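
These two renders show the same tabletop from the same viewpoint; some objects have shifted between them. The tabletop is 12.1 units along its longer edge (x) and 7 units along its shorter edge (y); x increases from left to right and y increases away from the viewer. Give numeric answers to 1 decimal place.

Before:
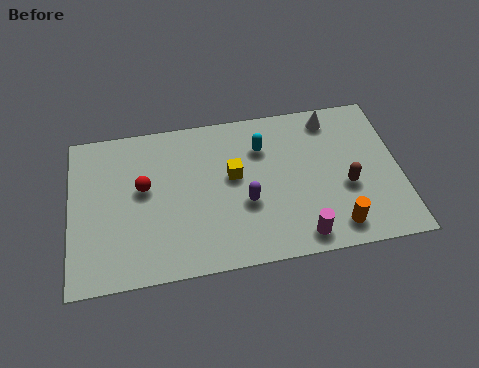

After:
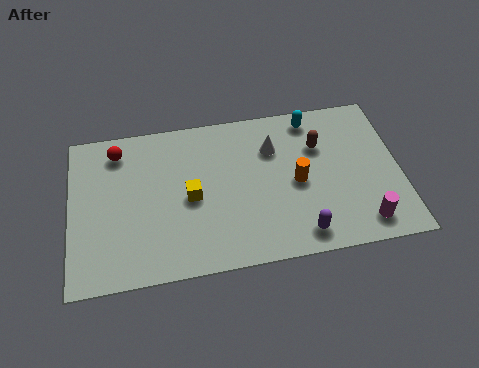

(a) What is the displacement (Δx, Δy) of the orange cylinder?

(-1.3, 2.2)

From the two frames, the orange cylinder sits at roughly (9.6, 1.1) before and (8.3, 3.3) after.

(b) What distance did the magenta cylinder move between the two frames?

2.3

The magenta cylinder was near (8.3, 0.9) before and (10.6, 1.1) after, so it travelled √(2.3² + 0.2²) ≈ 2.3 units.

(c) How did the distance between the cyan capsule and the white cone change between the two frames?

-0.9

The distance was about 2.8 in the first image and 1.9 in the second, so they moved 0.9 units closer together.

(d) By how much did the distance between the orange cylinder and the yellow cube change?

-0.7

Before: roughly 4.6 units apart; after: 3.9. That's 0.7 units closer together.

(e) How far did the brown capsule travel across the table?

2.2

The brown capsule moved from about (10.1, 2.8) to (9.2, 4.8), a distance of √(0.9² + 2.0²) ≈ 2.2.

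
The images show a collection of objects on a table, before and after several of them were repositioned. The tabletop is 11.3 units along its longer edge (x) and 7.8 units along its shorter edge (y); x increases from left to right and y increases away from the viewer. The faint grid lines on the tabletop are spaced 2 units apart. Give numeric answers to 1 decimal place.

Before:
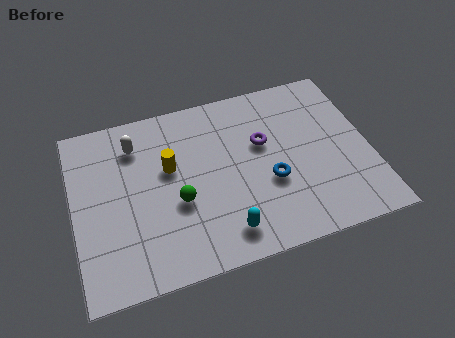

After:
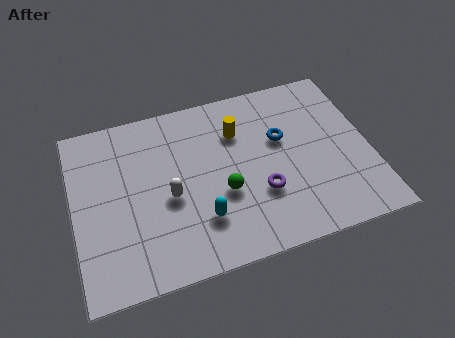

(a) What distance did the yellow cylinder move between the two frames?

2.8

The yellow cylinder moved from about (3.7, 4.7) to (6.4, 5.6), a distance of √(2.7² + 0.9²) ≈ 2.8.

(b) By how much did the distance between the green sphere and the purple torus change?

-2.3

The distance was about 3.8 in the first image and 1.5 in the second, so they moved 2.3 units closer together.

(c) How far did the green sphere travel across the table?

1.7

The green sphere was near (3.9, 3.1) before and (5.6, 3.0) after, so it travelled √(1.7² + 0.1²) ≈ 1.7 units.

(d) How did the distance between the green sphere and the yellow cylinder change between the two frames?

+1.1

Before: roughly 1.6 units apart; after: 2.7. That's 1.1 units further apart.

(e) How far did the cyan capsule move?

1.1

The cyan capsule was near (5.5, 1.3) before and (4.7, 2.1) after, so it travelled √(0.8² + 0.8²) ≈ 1.1 units.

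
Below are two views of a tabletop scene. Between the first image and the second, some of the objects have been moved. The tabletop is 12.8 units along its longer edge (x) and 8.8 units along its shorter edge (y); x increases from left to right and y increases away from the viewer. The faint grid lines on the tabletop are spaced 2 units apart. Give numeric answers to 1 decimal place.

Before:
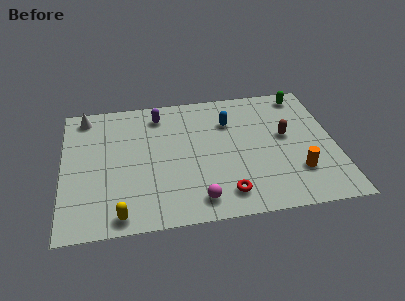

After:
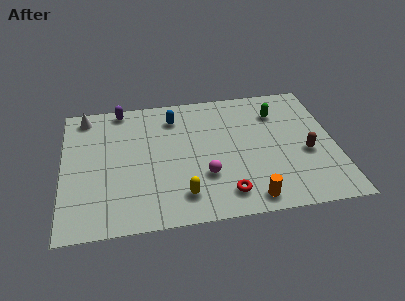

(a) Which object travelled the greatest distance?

the yellow capsule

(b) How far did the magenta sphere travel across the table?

1.6

The magenta sphere was near (6.2, 1.3) before and (6.6, 2.8) after, so it travelled √(0.4² + 1.5²) ≈ 1.6 units.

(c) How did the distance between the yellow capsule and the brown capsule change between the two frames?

-2.7

The distance was about 8.9 in the first image and 6.2 in the second, so they moved 2.7 units closer together.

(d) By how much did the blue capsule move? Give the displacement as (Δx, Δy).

(-2.6, 0.7)

The blue capsule started near (7.9, 6.3) and ended near (5.3, 7.0).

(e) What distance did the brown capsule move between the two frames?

1.6

The brown capsule was near (10.5, 4.9) before and (11.4, 3.6) after, so it travelled √(0.9² + 1.3²) ≈ 1.6 units.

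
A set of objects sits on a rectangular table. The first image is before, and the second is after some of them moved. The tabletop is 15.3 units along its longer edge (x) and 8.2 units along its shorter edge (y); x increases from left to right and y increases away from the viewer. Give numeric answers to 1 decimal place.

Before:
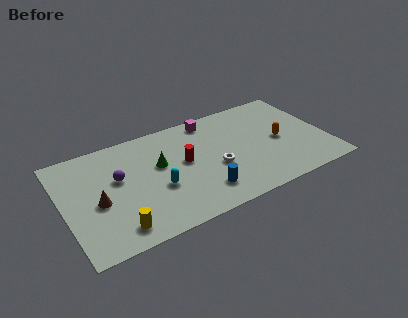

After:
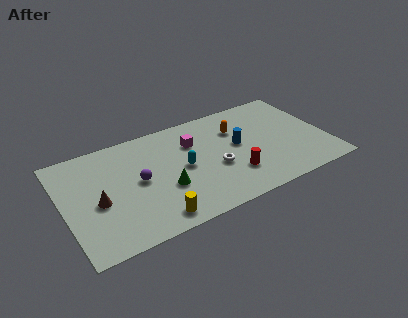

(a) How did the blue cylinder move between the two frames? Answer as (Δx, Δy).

(2.5, 2.7)

The blue cylinder was at about (7.7, 1.8) and moved to about (10.2, 4.5).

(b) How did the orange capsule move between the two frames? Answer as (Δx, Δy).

(-2.3, 1.9)

The orange capsule was at about (12.6, 3.9) and moved to about (10.3, 5.8).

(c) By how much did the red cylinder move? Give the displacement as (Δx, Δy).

(2.6, -2.2)

The red cylinder started near (7.0, 4.5) and ended near (9.6, 2.3).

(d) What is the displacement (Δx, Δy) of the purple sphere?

(1.1, -0.7)

The purple sphere started near (3.2, 4.9) and ended near (4.3, 4.2).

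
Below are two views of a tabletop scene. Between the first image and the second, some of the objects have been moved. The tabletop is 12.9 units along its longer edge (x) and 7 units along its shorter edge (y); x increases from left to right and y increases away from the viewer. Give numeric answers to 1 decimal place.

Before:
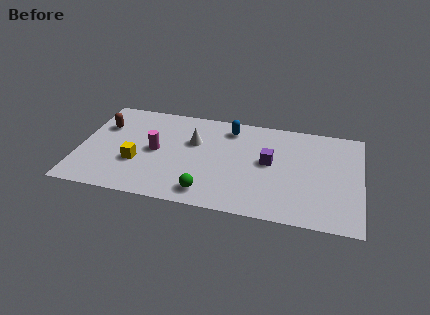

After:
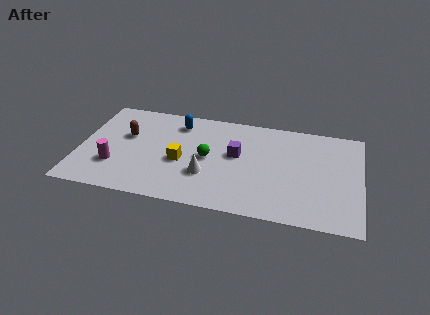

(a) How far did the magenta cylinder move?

2.3

The magenta cylinder moved from about (3.5, 3.5) to (1.7, 2.1), a distance of √(1.8² + 1.4²) ≈ 2.3.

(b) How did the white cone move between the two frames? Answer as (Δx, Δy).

(0.7, -2.2)

The white cone was at about (5.2, 4.5) and moved to about (5.9, 2.3).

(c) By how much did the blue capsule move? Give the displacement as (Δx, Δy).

(-2.4, -0.1)

The blue capsule started near (6.8, 5.8) and ended near (4.4, 5.7).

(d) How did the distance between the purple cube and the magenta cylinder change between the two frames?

+0.6

The distance was about 5.2 in the first image and 5.8 in the second, so they moved 0.6 units further apart.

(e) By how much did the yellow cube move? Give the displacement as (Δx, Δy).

(2.0, 0.5)

From the two frames, the yellow cube sits at roughly (2.7, 2.5) before and (4.7, 3.0) after.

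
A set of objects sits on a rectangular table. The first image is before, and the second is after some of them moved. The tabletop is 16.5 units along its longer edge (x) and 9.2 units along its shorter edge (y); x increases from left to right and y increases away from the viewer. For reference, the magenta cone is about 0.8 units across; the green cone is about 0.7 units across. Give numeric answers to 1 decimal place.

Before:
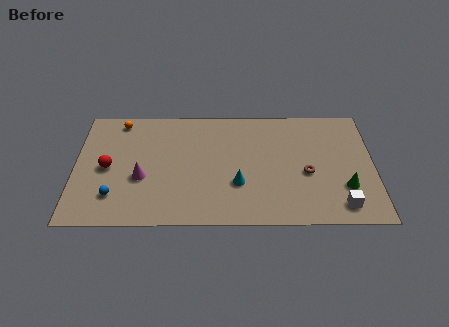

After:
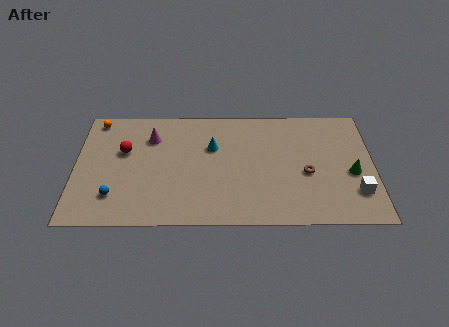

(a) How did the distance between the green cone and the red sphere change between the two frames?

-0.5

They were about 13.2 units apart before and 12.7 after — 0.5 units closer together.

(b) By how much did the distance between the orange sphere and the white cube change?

+1.6

The distance was about 13.9 in the first image and 15.5 in the second, so they moved 1.6 units further apart.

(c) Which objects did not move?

the blue sphere and the brown torus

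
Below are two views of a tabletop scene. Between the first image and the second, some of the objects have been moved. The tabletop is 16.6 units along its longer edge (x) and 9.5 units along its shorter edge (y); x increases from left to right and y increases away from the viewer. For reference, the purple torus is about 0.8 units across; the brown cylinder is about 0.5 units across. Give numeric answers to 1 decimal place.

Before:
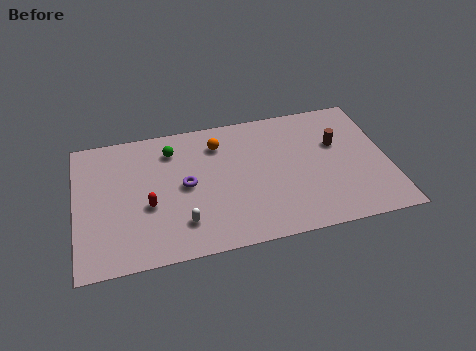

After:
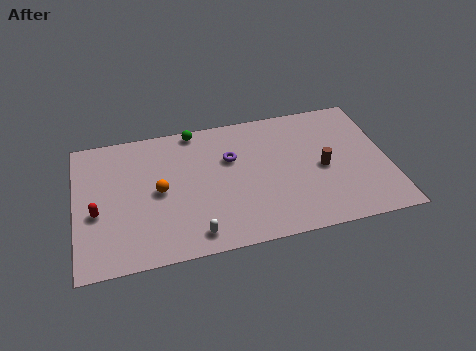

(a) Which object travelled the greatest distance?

the orange sphere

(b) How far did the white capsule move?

1.1

The white capsule was near (5.5, 2.2) before and (6.1, 1.3) after, so it travelled √(0.6² + 0.9²) ≈ 1.1 units.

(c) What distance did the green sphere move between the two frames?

1.8

The green sphere moved from about (5.2, 7.5) to (6.5, 8.7), a distance of √(1.3² + 1.2²) ≈ 1.8.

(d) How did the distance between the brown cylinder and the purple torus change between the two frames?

-3.2

The distance was about 8.3 in the first image and 5.1 in the second, so they moved 3.2 units closer together.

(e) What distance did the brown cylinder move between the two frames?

1.8

From (14.0, 6.0) to (13.1, 4.4), the brown cylinder covered √(0.9² + 1.6²) ≈ 1.8 units.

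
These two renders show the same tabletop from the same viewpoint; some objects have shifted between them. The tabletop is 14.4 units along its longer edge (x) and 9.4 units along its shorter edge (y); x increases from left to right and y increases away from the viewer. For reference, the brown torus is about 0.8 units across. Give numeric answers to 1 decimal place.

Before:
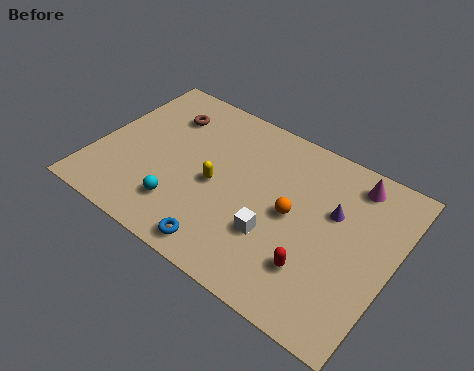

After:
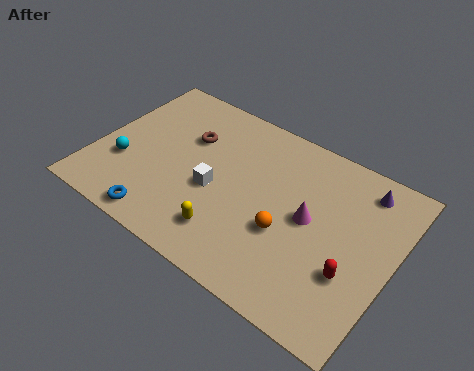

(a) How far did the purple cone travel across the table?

2.3

The purple cone moved from about (11.4, 5.9) to (12.5, 7.9), a distance of √(1.1² + 2.0²) ≈ 2.3.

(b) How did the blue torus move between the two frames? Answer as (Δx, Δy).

(-3.0, -0.1)

From the two frames, the blue torus sits at roughly (6.9, 1.1) before and (3.9, 1.0) after.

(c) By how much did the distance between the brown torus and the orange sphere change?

-1.2

The distance was about 7.2 in the first image and 6.0 in the second, so they moved 1.2 units closer together.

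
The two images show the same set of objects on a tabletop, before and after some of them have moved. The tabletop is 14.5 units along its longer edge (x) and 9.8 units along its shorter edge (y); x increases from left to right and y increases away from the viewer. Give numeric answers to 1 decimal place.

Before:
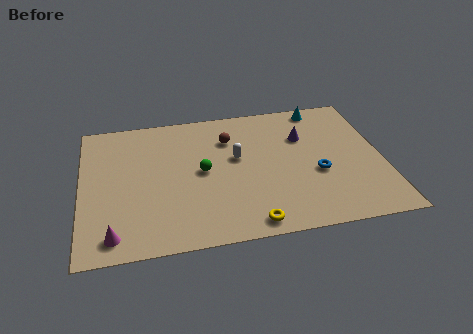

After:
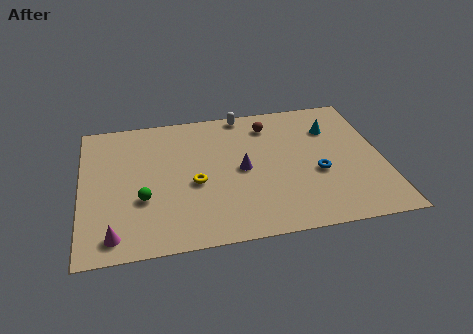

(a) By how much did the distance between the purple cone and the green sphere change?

-0.3

Before: roughly 5.3 units apart; after: 5.0. That's 0.3 units closer together.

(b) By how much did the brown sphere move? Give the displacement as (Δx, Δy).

(2.0, 0.7)

The brown sphere was at about (7.2, 7.2) and moved to about (9.2, 7.9).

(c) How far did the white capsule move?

3.3

The white capsule was near (7.5, 5.7) before and (8.0, 9.0) after, so it travelled √(0.5² + 3.3²) ≈ 3.3 units.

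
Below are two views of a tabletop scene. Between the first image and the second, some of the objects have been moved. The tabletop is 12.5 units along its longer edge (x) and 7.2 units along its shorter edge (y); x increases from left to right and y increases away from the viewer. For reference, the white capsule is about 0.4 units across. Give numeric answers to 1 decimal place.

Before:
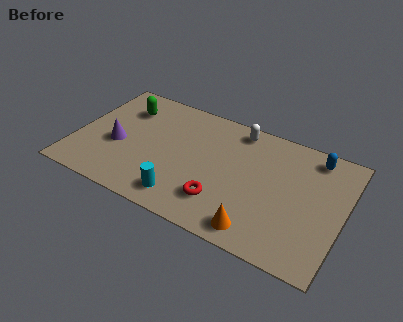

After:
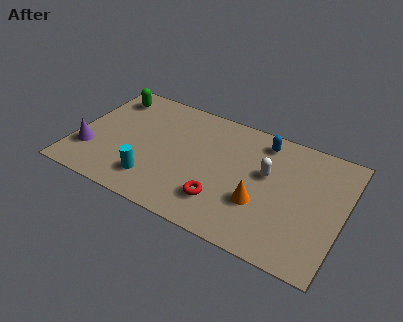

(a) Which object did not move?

the red torus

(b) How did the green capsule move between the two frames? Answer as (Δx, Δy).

(-0.8, 0.5)

From the two frames, the green capsule sits at roughly (2.0, 5.4) before and (1.2, 5.9) after.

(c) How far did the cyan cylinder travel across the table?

1.6

From (5.4, 1.2) to (3.9, 1.6), the cyan cylinder covered √(1.5² + 0.4²) ≈ 1.6 units.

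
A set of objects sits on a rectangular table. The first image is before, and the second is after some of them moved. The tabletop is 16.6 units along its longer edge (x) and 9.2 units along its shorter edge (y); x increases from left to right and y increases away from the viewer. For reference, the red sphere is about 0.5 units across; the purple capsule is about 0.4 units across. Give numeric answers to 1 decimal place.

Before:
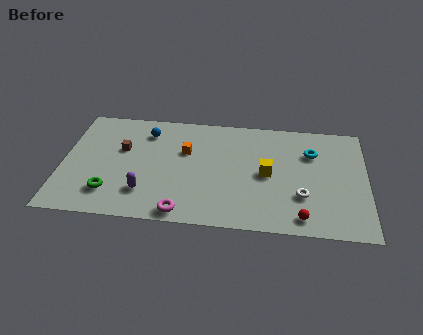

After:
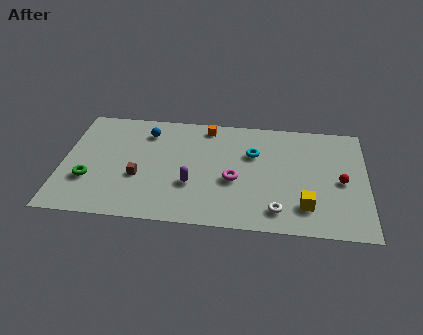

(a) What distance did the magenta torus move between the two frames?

4.0

From (6.7, 0.9) to (9.4, 3.8), the magenta torus covered √(2.7² + 2.9²) ≈ 4.0 units.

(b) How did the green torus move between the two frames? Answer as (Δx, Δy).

(-1.2, 0.9)

The green torus was at about (2.7, 2.1) and moved to about (1.5, 3.0).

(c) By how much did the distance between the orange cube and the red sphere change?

+0.4

The distance was about 7.9 in the first image and 8.3 in the second, so they moved 0.4 units further apart.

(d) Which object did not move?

the blue sphere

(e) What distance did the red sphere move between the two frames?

3.7

From (13.1, 1.2) to (15.2, 4.3), the red sphere covered √(2.1² + 3.1²) ≈ 3.7 units.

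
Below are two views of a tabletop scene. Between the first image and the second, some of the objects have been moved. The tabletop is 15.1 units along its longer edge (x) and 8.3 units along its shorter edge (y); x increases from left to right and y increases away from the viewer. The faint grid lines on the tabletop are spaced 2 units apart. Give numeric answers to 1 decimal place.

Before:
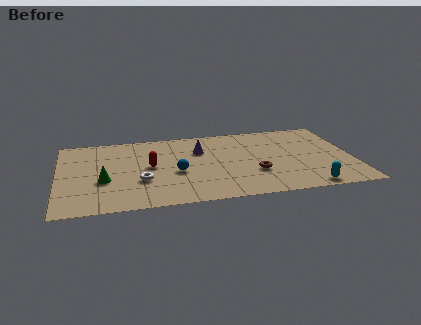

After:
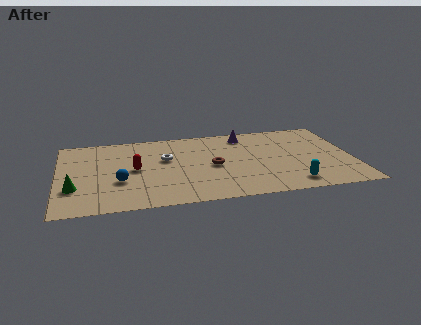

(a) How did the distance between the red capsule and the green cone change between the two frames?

+0.8

They were about 2.7 units apart before and 3.5 after — 0.8 units further apart.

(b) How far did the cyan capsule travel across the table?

0.9

From (12.6, 0.8) to (11.8, 1.3), the cyan capsule covered √(0.8² + 0.5²) ≈ 0.9 units.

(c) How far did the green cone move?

1.6

From (2.3, 3.2) to (0.8, 2.6), the green cone covered √(1.5² + 0.6²) ≈ 1.6 units.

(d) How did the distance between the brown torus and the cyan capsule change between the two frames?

+1.4

The distance was about 3.3 in the first image and 4.7 in the second, so they moved 1.4 units further apart.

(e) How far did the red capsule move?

0.8

From (4.7, 4.4) to (3.9, 4.2), the red capsule covered √(0.8² + 0.2²) ≈ 0.8 units.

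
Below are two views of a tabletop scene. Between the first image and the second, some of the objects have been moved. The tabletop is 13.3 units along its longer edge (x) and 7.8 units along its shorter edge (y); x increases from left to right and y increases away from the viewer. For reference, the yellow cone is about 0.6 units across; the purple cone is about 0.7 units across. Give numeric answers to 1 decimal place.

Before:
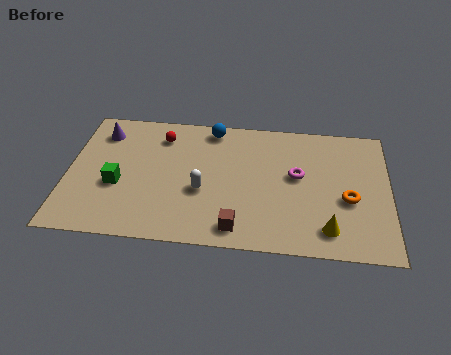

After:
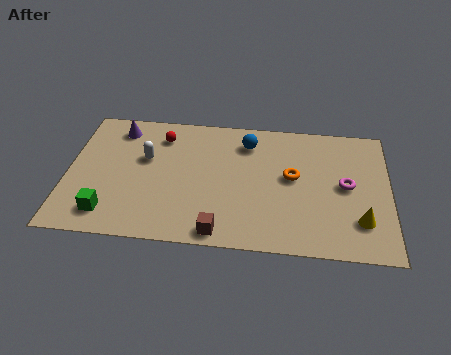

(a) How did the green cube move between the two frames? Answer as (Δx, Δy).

(-0.3, -1.7)

The green cube started near (2.1, 3.1) and ended near (1.8, 1.4).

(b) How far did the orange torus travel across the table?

2.5

The orange torus was near (11.6, 3.2) before and (9.3, 4.3) after, so it travelled √(2.3² + 1.1²) ≈ 2.5 units.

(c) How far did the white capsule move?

2.9

From (5.6, 3.1) to (3.2, 4.8), the white capsule covered √(2.4² + 1.7²) ≈ 2.9 units.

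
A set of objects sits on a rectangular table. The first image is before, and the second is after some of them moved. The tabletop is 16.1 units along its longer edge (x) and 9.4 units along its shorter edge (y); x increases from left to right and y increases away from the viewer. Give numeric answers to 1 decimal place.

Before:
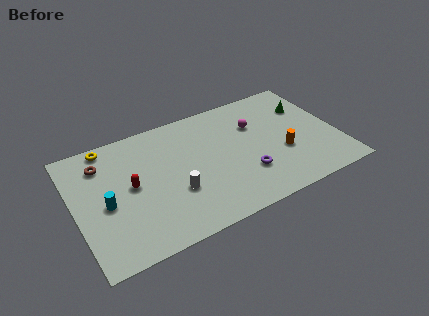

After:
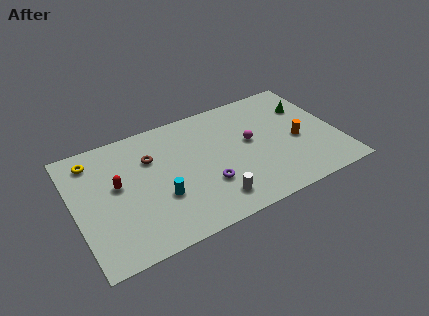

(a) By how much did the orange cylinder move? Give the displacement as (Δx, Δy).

(1.0, 0.6)

The orange cylinder was at about (12.6, 3.5) and moved to about (13.6, 4.1).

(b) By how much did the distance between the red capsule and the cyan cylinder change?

+1.4

They were about 1.7 units apart before and 3.1 after — 1.4 units further apart.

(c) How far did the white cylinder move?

2.6

The white cylinder was near (5.9, 3.3) before and (8.0, 1.7) after, so it travelled √(2.1² + 1.6²) ≈ 2.6 units.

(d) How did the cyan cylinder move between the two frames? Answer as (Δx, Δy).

(3.2, -0.9)

The cyan cylinder was at about (1.8, 4.2) and moved to about (5.0, 3.3).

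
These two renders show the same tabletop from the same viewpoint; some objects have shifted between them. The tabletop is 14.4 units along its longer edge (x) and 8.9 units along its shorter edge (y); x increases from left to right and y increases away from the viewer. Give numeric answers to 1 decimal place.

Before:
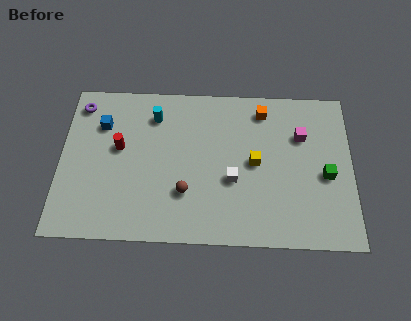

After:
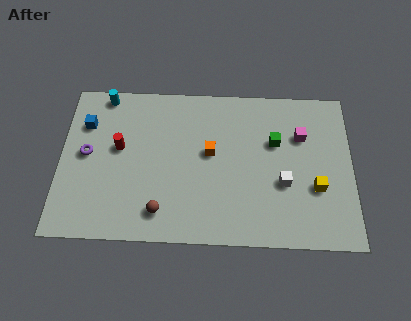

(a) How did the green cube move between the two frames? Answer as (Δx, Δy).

(-2.5, 1.8)

From the two frames, the green cube sits at roughly (13.1, 3.9) before and (10.6, 5.7) after.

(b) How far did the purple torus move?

2.8

The purple torus moved from about (0.9, 7.5) to (1.3, 4.7), a distance of √(0.4² + 2.8²) ≈ 2.8.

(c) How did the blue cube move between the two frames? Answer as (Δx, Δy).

(-0.8, 0.0)

The blue cube was at about (2.0, 6.4) and moved to about (1.2, 6.4).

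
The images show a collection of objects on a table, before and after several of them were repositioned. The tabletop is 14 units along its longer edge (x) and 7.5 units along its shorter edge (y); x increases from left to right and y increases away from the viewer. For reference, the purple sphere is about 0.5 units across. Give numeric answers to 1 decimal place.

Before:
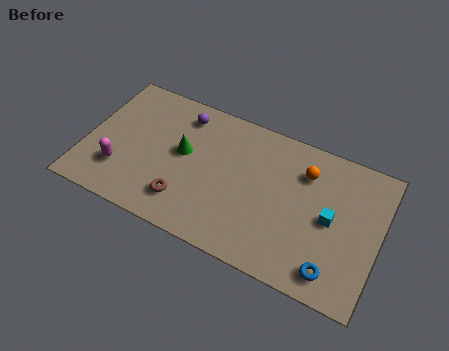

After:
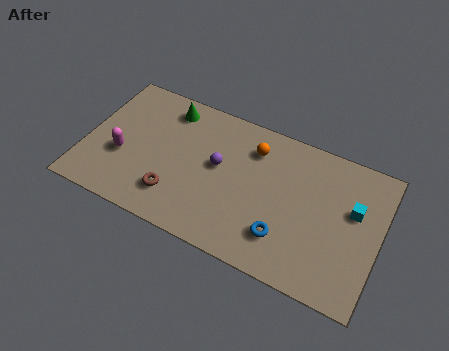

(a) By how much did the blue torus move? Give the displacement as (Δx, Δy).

(-2.4, 0.7)

The blue torus was at about (12.1, 1.2) and moved to about (9.7, 1.9).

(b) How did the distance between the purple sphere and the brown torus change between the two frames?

-1.6

They were about 4.6 units apart before and 3.0 after — 1.6 units closer together.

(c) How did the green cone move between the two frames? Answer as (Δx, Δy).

(-1.0, 2.1)

The green cone was at about (4.6, 4.2) and moved to about (3.6, 6.3).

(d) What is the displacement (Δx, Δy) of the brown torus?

(-0.5, 0.1)

The brown torus started near (5.0, 1.7) and ended near (4.5, 1.8).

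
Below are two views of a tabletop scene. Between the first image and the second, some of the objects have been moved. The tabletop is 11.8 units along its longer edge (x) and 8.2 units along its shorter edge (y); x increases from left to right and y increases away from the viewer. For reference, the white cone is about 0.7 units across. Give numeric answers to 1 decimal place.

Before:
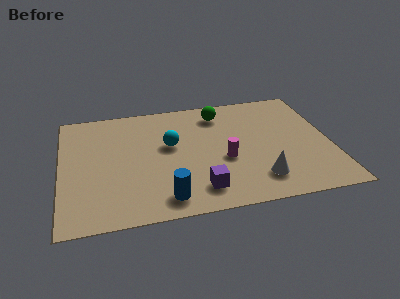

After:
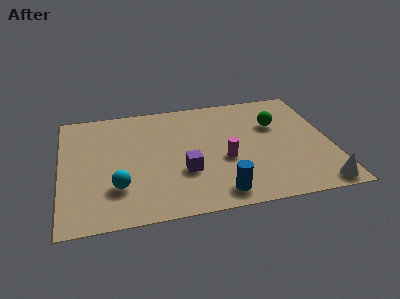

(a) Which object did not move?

the magenta cylinder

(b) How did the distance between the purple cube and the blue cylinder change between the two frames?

+0.7

They were about 1.5 units apart before and 2.2 after — 0.7 units further apart.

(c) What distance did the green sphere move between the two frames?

2.7

The green sphere was near (7.1, 6.7) before and (9.5, 5.4) after, so it travelled √(2.4² + 1.3²) ≈ 2.7 units.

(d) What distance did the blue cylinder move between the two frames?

2.3

The blue cylinder was near (4.4, 1.2) before and (6.7, 1.1) after, so it travelled √(2.3² + 0.1²) ≈ 2.3 units.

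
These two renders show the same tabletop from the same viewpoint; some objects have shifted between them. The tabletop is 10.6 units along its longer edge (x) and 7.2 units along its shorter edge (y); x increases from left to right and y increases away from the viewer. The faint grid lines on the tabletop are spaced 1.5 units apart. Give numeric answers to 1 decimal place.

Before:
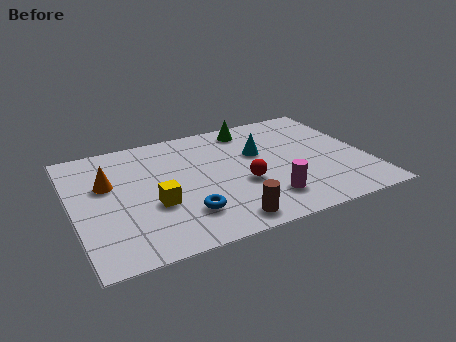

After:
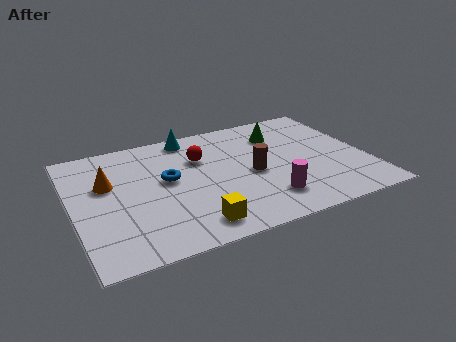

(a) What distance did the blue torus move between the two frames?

2.2

The blue torus was near (3.8, 1.8) before and (3.4, 4.0) after, so it travelled √(0.4² + 2.2²) ≈ 2.2 units.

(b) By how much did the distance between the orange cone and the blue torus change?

-1.5

The distance was about 3.7 in the first image and 2.2 in the second, so they moved 1.5 units closer together.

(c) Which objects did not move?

the orange cone and the magenta cylinder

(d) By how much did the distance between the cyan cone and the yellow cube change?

+0.9

Before: roughly 4.4 units apart; after: 5.3. That's 0.9 units further apart.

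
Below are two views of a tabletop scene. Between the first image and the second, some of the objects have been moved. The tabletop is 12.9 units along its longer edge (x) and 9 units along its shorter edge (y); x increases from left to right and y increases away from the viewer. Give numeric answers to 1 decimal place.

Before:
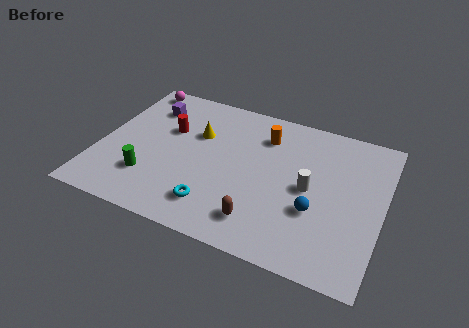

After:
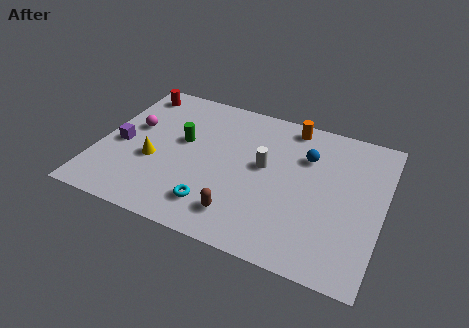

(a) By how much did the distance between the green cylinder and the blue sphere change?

-1.8

Before: roughly 7.5 units apart; after: 5.7. That's 1.8 units closer together.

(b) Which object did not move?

the cyan torus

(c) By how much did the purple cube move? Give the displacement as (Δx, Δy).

(-0.9, -2.9)

The purple cube started near (1.9, 6.9) and ended near (1.0, 4.0).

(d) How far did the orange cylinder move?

1.6

The orange cylinder moved from about (7.3, 6.9) to (8.4, 8.0), a distance of √(1.1² + 1.1²) ≈ 1.6.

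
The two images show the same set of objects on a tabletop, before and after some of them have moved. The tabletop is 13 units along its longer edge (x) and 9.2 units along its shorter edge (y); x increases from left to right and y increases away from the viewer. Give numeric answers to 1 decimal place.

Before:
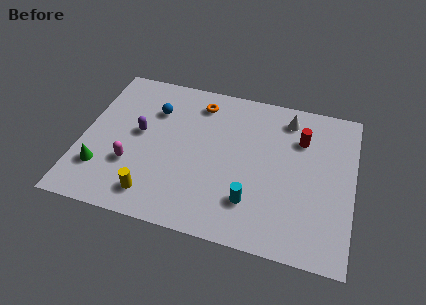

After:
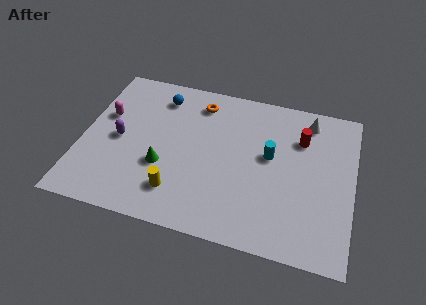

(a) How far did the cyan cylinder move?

3.0

The cyan cylinder was near (8.3, 2.3) before and (9.0, 5.2) after, so it travelled √(0.7² + 2.9²) ≈ 3.0 units.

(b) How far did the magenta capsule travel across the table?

3.1

From (2.5, 3.0) to (1.0, 5.7), the magenta capsule covered √(1.5² + 2.7²) ≈ 3.1 units.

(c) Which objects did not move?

the orange torus and the red cylinder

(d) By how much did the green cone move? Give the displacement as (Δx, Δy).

(2.9, 0.9)

The green cone was at about (1.1, 2.4) and moved to about (4.0, 3.3).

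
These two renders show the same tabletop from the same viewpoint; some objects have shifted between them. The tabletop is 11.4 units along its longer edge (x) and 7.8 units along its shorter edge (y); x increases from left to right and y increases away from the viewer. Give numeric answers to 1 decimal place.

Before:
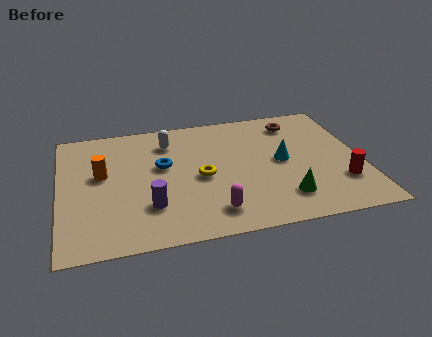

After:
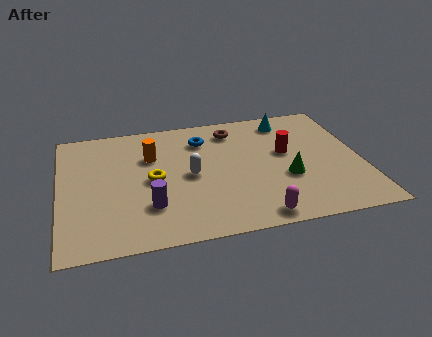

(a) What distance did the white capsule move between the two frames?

2.4

From (4.2, 6.1) to (4.9, 3.8), the white capsule covered √(0.7² + 2.3²) ≈ 2.4 units.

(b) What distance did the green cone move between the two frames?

1.2

From (8.3, 1.7) to (8.5, 2.9), the green cone covered √(0.2² + 1.2²) ≈ 1.2 units.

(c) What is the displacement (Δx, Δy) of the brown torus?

(-2.4, 0.0)

The brown torus started near (9.1, 6.4) and ended near (6.7, 6.4).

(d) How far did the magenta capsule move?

1.7

The magenta capsule moved from about (5.6, 1.4) to (7.2, 0.8), a distance of √(1.6² + 0.6²) ≈ 1.7.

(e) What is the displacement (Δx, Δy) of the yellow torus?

(-1.8, 0.2)

The yellow torus started near (5.3, 3.6) and ended near (3.5, 3.8).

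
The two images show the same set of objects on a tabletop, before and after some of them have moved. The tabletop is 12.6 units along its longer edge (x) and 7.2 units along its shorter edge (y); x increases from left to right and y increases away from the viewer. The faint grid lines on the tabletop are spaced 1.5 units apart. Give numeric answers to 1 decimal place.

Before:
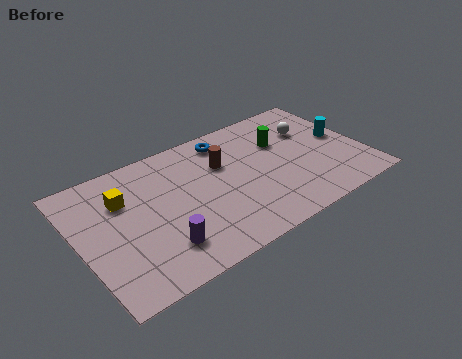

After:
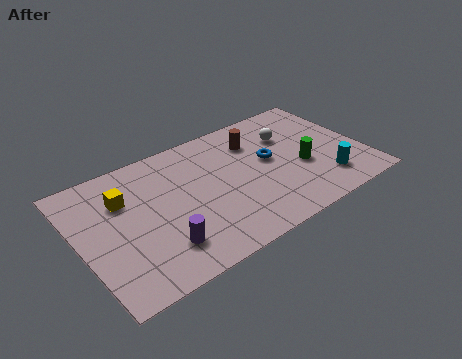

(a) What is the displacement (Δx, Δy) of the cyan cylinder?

(-1.2, -2.2)

From the two frames, the cyan cylinder sits at roughly (11.8, 3.8) before and (10.6, 1.6) after.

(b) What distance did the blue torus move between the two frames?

2.6

From (6.9, 6.1) to (8.5, 4.0), the blue torus covered √(1.6² + 2.1²) ≈ 2.6 units.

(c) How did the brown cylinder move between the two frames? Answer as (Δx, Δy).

(1.6, 0.6)

From the two frames, the brown cylinder sits at roughly (6.5, 4.8) before and (8.1, 5.4) after.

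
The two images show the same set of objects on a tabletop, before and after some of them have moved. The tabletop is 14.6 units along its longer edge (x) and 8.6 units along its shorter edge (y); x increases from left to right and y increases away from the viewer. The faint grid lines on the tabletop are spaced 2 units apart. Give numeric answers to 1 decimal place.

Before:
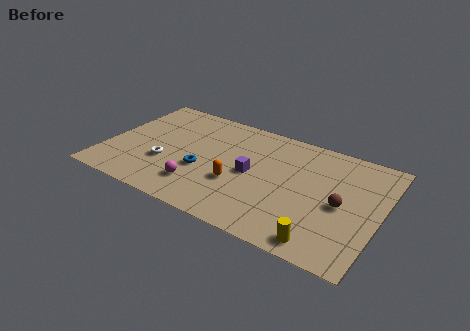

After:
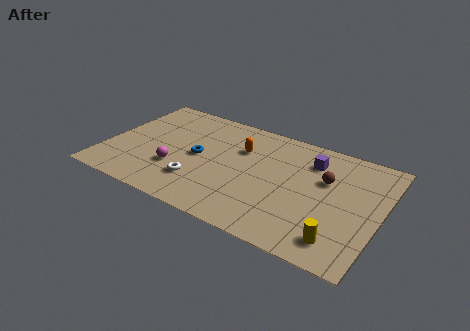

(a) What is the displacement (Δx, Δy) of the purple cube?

(2.9, 2.4)

From the two frames, the purple cube sits at roughly (7.8, 4.2) before and (10.7, 6.6) after.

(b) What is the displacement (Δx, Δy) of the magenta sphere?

(-1.4, 0.8)

The magenta sphere started near (5.3, 2.0) and ended near (3.9, 2.8).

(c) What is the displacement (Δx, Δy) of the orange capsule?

(-0.2, 2.8)

The orange capsule was at about (7.2, 3.1) and moved to about (7.0, 5.9).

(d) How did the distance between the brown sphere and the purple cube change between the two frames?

-3.4

Before: roughly 4.8 units apart; after: 1.4. That's 3.4 units closer together.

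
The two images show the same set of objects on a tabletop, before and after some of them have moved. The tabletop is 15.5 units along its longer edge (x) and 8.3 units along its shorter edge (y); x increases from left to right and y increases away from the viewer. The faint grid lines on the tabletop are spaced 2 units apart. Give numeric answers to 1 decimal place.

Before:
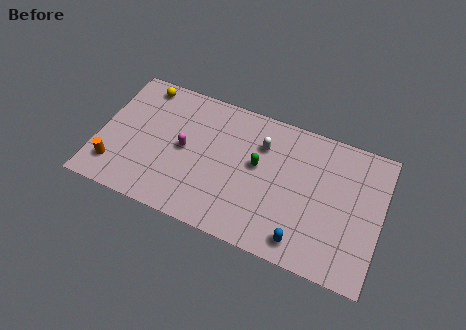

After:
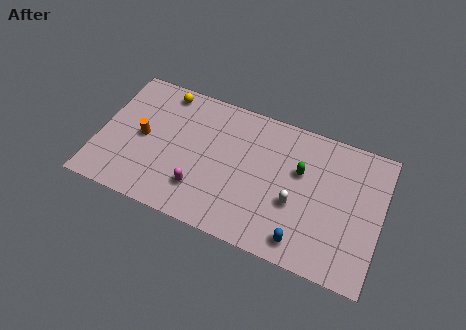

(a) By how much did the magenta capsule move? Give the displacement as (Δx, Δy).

(1.1, -2.1)

The magenta capsule started near (4.7, 4.2) and ended near (5.8, 2.1).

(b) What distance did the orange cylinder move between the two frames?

2.6

From (1.1, 1.8) to (2.4, 4.1), the orange cylinder covered √(1.3² + 2.3²) ≈ 2.6 units.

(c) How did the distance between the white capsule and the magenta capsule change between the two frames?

+0.7

Before: roughly 4.5 units apart; after: 5.2. That's 0.7 units further apart.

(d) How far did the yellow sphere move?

1.2

The yellow sphere was near (2.0, 7.3) before and (3.2, 7.3) after, so it travelled √(1.2² + 0.0²) ≈ 1.2 units.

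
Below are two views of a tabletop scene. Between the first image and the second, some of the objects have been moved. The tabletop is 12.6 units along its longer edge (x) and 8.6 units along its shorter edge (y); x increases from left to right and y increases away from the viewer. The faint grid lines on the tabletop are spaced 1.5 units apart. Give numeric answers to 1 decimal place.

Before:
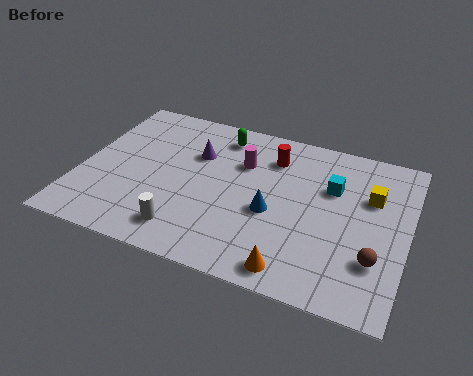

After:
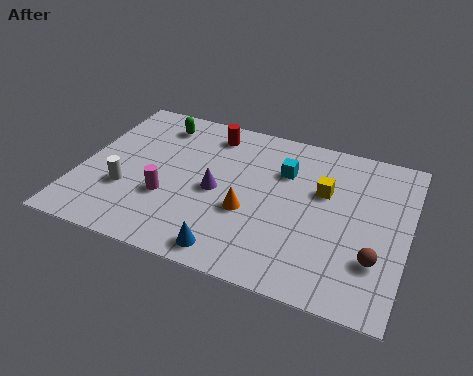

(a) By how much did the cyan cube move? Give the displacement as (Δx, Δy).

(-1.9, 0.3)

The cyan cube was at about (9.6, 5.7) and moved to about (7.7, 6.0).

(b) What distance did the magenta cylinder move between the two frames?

3.9

From (6.1, 5.9) to (3.5, 3.0), the magenta cylinder covered √(2.6² + 2.9²) ≈ 3.9 units.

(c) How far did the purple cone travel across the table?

2.1

The purple cone was near (4.3, 5.8) before and (5.3, 4.0) after, so it travelled √(1.0² + 1.8²) ≈ 2.1 units.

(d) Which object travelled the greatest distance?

the magenta cylinder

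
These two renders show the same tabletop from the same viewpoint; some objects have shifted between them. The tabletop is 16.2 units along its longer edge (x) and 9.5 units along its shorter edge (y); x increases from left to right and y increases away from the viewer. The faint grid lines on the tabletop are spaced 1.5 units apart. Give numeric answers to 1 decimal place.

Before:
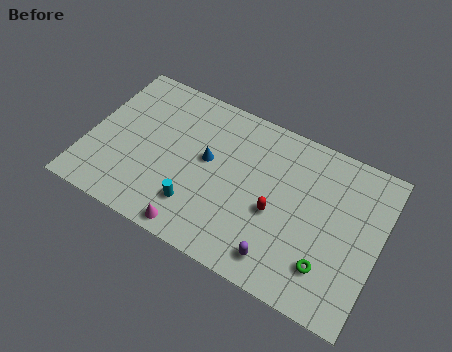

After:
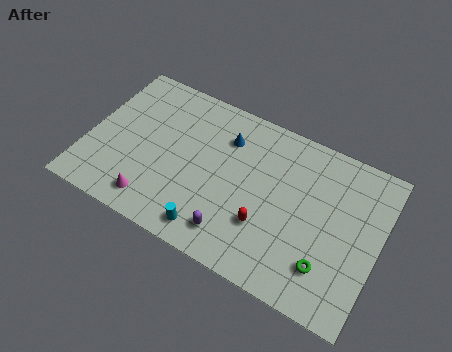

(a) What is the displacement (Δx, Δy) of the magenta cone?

(-2.4, 0.6)

The magenta cone was at about (6.5, 0.9) and moved to about (4.1, 1.5).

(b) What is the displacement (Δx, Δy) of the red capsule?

(-0.4, -1.0)

The red capsule was at about (10.6, 4.0) and moved to about (10.2, 3.0).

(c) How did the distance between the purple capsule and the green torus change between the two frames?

+2.5

They were about 2.6 units apart before and 5.1 after — 2.5 units further apart.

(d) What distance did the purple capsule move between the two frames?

2.6

From (11.2, 1.5) to (8.6, 1.7), the purple capsule covered √(2.6² + 0.2²) ≈ 2.6 units.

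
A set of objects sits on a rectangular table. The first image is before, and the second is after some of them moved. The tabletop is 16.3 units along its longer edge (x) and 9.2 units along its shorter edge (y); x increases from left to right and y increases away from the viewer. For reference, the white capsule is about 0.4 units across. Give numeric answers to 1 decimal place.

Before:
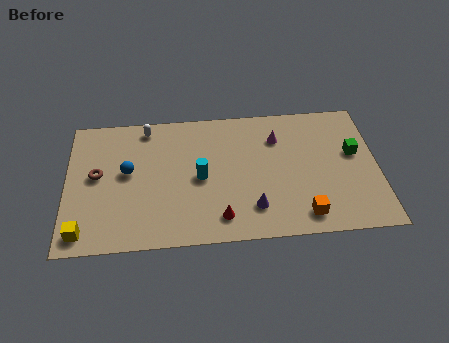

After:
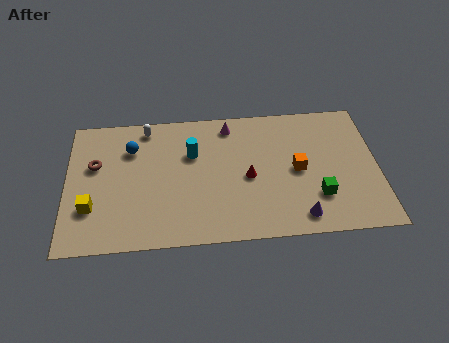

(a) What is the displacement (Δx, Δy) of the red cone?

(1.5, 2.6)

From the two frames, the red cone sits at roughly (8.0, 1.6) before and (9.5, 4.2) after.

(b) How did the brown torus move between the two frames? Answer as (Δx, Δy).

(-0.1, 0.7)

From the two frames, the brown torus sits at roughly (1.6, 5.0) before and (1.5, 5.7) after.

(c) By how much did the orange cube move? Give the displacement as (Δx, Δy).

(-0.2, 3.1)

The orange cube was at about (12.3, 1.4) and moved to about (12.1, 4.5).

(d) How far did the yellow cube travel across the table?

1.6

The yellow cube was near (0.9, 1.2) before and (1.3, 2.8) after, so it travelled √(0.4² + 1.6²) ≈ 1.6 units.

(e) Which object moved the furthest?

the green cube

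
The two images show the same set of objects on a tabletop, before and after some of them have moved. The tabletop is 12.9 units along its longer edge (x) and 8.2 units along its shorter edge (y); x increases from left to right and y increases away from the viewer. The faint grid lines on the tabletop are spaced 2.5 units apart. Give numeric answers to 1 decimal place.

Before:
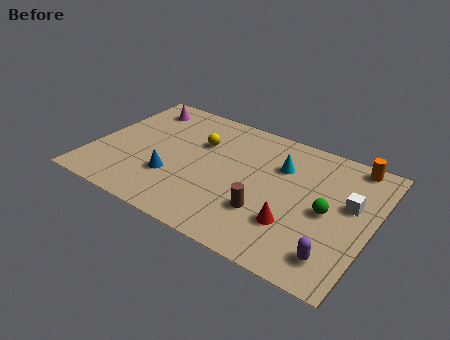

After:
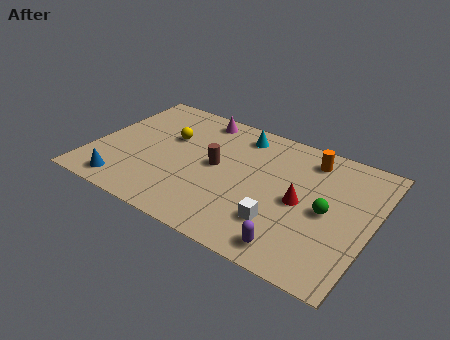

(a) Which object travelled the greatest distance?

the white cube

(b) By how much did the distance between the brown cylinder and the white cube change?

-0.3

Before: roughly 4.2 units apart; after: 3.9. That's 0.3 units closer together.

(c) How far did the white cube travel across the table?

3.8

From (11.8, 4.8) to (9.0, 2.2), the white cube covered √(2.8² + 2.6²) ≈ 3.8 units.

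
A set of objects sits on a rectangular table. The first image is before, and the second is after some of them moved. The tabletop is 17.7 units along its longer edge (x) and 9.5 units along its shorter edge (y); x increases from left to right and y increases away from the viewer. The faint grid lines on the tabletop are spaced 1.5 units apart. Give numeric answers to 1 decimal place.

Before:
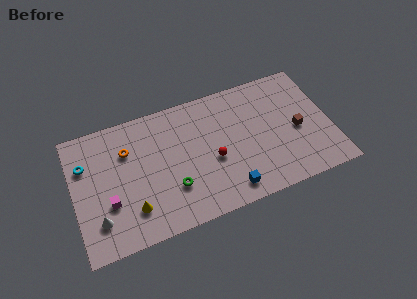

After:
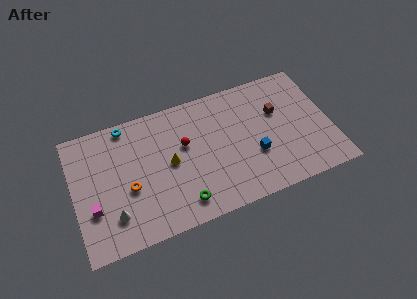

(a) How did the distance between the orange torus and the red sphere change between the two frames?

-1.9

They were about 6.3 units apart before and 4.4 after — 1.9 units closer together.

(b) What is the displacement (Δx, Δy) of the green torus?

(0.5, -1.3)

From the two frames, the green torus sits at roughly (6.6, 2.9) before and (7.1, 1.6) after.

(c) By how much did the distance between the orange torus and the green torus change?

-0.6

They were about 4.7 units apart before and 4.1 after — 0.6 units closer together.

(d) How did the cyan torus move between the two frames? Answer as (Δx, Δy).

(3.0, 2.0)

The cyan torus was at about (0.9, 6.6) and moved to about (3.9, 8.6).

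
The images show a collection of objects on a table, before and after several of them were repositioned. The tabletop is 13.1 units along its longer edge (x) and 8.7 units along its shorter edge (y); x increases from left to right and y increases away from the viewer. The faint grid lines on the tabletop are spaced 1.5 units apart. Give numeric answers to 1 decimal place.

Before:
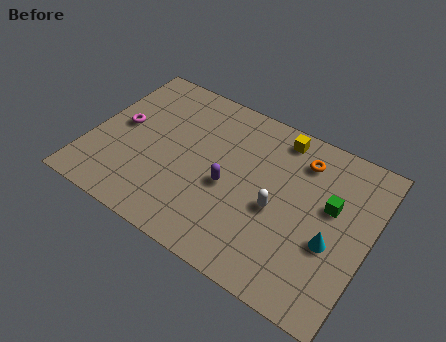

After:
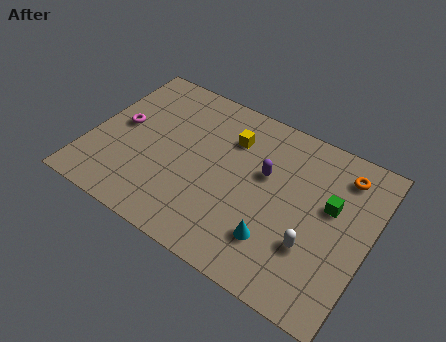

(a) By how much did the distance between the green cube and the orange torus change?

-0.4

They were about 2.3 units apart before and 1.9 after — 0.4 units closer together.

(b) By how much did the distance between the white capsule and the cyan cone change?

-0.9

The distance was about 2.6 in the first image and 1.7 in the second, so they moved 0.9 units closer together.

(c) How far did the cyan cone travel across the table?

2.7

From (11.5, 3.4) to (9.1, 2.2), the cyan cone covered √(2.4² + 1.2²) ≈ 2.7 units.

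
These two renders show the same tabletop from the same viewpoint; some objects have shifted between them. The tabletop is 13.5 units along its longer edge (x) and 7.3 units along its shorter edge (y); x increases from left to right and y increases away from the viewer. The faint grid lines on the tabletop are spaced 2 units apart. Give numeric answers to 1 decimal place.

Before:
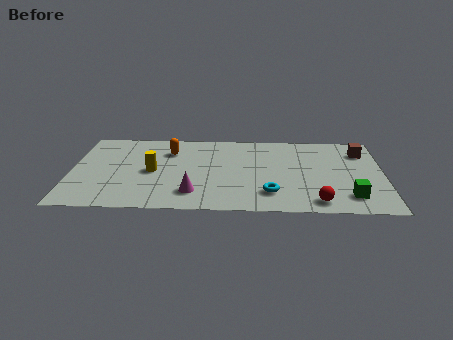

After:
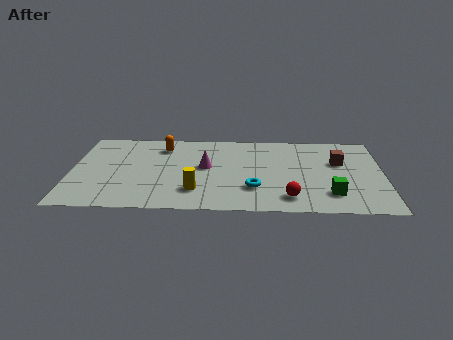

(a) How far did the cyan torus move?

0.8

The cyan torus was near (8.6, 1.7) before and (7.9, 2.1) after, so it travelled √(0.7² + 0.4²) ≈ 0.8 units.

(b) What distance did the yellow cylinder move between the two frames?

2.5

From (3.5, 3.5) to (5.4, 1.8), the yellow cylinder covered √(1.9² + 1.7²) ≈ 2.5 units.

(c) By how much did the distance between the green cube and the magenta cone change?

-0.8

Before: roughly 6.7 units apart; after: 5.9. That's 0.8 units closer together.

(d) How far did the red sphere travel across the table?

1.2

From (10.6, 1.0) to (9.4, 1.3), the red sphere covered √(1.2² + 0.3²) ≈ 1.2 units.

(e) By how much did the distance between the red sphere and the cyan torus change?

-0.4

Before: roughly 2.1 units apart; after: 1.7. That's 0.4 units closer together.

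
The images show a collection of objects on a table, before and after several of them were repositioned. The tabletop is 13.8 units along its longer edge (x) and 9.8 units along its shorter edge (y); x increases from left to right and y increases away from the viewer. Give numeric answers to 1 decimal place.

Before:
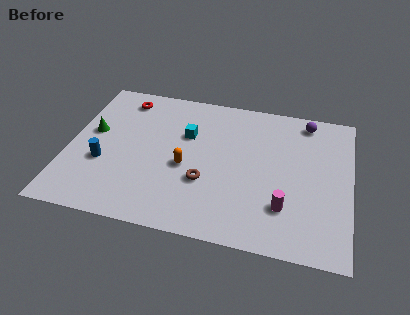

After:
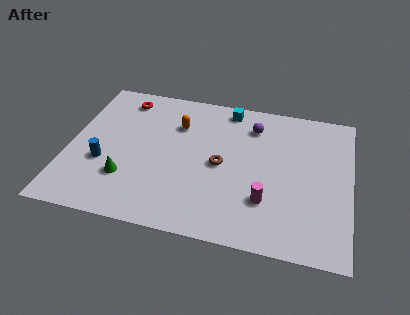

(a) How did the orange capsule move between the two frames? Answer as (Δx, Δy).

(-0.6, 2.8)

The orange capsule was at about (5.8, 4.2) and moved to about (5.2, 7.0).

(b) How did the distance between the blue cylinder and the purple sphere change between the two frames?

-2.7

The distance was about 10.9 in the first image and 8.2 in the second, so they moved 2.7 units closer together.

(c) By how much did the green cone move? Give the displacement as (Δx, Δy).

(1.9, -2.8)

The green cone started near (1.1, 5.6) and ended near (3.0, 2.8).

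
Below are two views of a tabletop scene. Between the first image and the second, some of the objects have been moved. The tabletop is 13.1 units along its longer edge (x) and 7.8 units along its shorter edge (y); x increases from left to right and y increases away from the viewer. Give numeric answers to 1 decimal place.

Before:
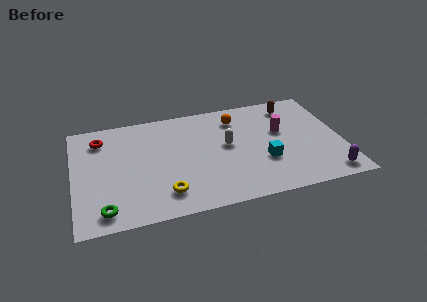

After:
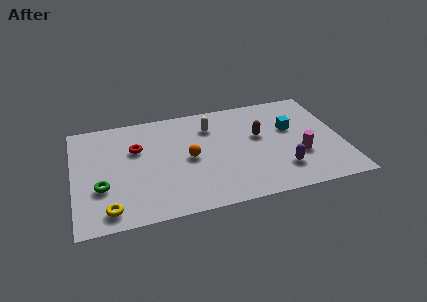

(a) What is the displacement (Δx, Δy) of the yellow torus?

(-2.7, -0.5)

The yellow torus was at about (4.3, 1.6) and moved to about (1.6, 1.1).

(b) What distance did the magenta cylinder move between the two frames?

2.1

The magenta cylinder moved from about (10.2, 4.7) to (10.9, 2.7), a distance of √(0.7² + 2.0²) ≈ 2.1.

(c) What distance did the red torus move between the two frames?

2.0

The red torus moved from about (1.4, 6.2) to (3.1, 5.1), a distance of √(1.7² + 1.1²) ≈ 2.0.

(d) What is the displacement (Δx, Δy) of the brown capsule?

(-1.8, -1.9)

The brown capsule was at about (10.9, 6.5) and moved to about (9.1, 4.6).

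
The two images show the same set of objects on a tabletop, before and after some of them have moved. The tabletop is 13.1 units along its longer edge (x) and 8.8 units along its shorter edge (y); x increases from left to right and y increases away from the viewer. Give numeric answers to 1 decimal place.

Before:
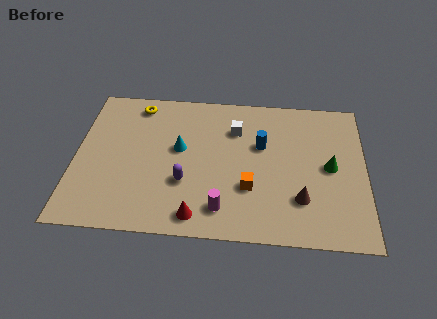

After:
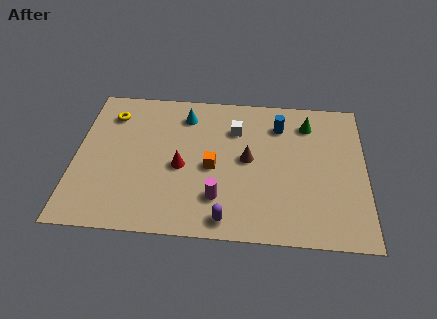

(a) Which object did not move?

the white cube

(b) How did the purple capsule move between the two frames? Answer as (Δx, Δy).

(1.9, -2.0)

From the two frames, the purple capsule sits at roughly (5.0, 3.0) before and (6.9, 1.0) after.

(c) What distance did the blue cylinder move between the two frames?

1.5

The blue cylinder moved from about (8.4, 5.5) to (9.2, 6.8), a distance of √(0.8² + 1.3²) ≈ 1.5.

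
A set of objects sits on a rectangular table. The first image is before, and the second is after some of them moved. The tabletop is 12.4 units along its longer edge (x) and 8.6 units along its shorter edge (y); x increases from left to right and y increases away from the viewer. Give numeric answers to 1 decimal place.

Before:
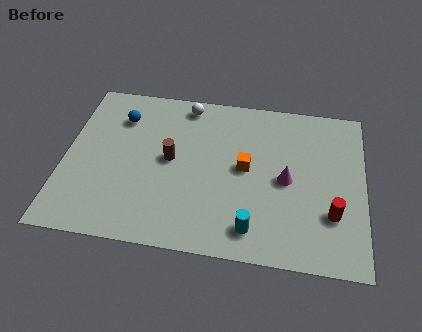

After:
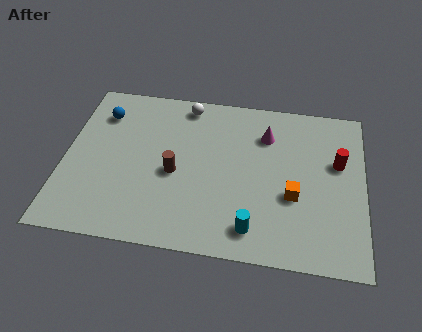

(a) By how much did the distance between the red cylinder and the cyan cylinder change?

+1.8

They were about 3.4 units apart before and 5.2 after — 1.8 units further apart.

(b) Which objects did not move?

the white sphere and the cyan cylinder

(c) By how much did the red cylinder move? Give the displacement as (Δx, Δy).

(0.2, 2.7)

The red cylinder was at about (11.1, 2.6) and moved to about (11.3, 5.3).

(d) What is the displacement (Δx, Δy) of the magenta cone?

(-0.9, 2.3)

From the two frames, the magenta cone sits at roughly (9.2, 4.1) before and (8.3, 6.4) after.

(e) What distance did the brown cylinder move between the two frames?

0.7

The brown cylinder was near (4.4, 4.5) before and (4.6, 3.8) after, so it travelled √(0.2² + 0.7²) ≈ 0.7 units.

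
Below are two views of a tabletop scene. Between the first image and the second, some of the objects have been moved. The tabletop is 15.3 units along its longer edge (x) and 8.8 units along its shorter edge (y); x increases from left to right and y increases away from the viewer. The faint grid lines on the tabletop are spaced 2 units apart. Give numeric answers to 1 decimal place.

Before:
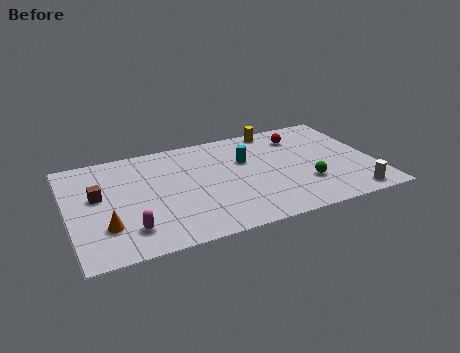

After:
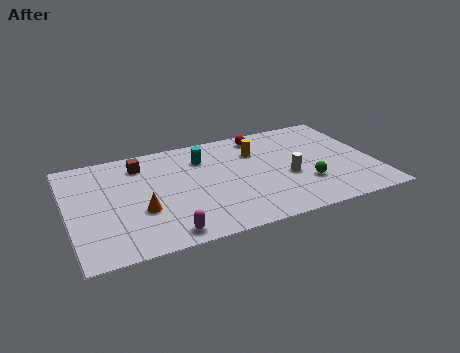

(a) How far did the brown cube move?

3.0

From (1.5, 5.1) to (3.8, 7.1), the brown cube covered √(2.3² + 2.0²) ≈ 3.0 units.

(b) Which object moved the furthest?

the white cylinder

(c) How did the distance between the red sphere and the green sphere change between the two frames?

+1.0

Before: roughly 4.2 units apart; after: 5.2. That's 1.0 units further apart.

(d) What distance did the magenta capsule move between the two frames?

1.9

The magenta capsule was near (2.8, 1.9) before and (4.5, 1.0) after, so it travelled √(1.7² + 0.9²) ≈ 1.9 units.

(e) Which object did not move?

the green sphere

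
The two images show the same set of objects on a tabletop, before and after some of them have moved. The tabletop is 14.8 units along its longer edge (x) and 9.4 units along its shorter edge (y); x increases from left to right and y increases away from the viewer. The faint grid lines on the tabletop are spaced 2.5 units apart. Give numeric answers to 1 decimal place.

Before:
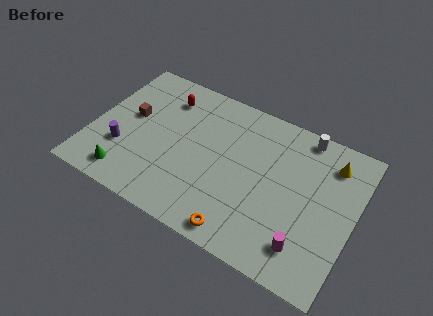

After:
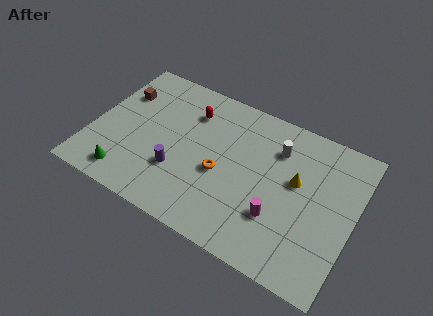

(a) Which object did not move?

the green cone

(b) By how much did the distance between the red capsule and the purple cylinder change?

-0.7

They were about 4.8 units apart before and 4.1 after — 0.7 units closer together.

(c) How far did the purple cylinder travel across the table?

3.2

The purple cylinder was near (1.9, 3.0) before and (5.1, 3.0) after, so it travelled √(3.2² + 0.0²) ≈ 3.2 units.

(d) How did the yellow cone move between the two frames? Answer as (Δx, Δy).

(-1.7, -2.0)

From the two frames, the yellow cone sits at roughly (13.2, 7.5) before and (11.5, 5.5) after.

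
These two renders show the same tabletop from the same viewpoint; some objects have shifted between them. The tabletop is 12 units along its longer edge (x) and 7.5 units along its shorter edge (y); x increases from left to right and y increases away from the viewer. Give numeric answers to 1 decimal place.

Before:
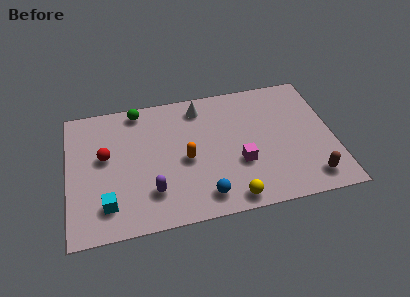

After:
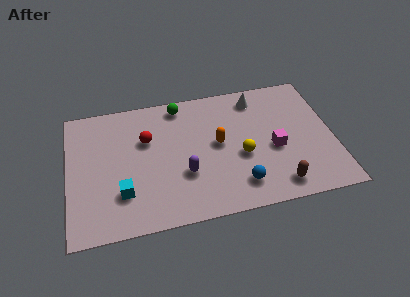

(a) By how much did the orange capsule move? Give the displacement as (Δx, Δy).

(1.5, 0.6)

The orange capsule started near (5.3, 3.4) and ended near (6.8, 4.0).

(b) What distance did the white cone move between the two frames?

2.6

The white cone was near (6.1, 6.3) before and (8.7, 6.3) after, so it travelled √(2.6² + 0.0²) ≈ 2.6 units.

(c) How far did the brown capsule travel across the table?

1.5

The brown capsule was near (10.8, 1.2) before and (9.3, 1.1) after, so it travelled √(1.5² + 0.1²) ≈ 1.5 units.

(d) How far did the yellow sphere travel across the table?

2.4

The yellow sphere was near (7.2, 0.8) before and (7.8, 3.1) after, so it travelled √(0.6² + 2.3²) ≈ 2.4 units.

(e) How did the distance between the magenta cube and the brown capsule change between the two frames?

-1.3

They were about 3.4 units apart before and 2.1 after — 1.3 units closer together.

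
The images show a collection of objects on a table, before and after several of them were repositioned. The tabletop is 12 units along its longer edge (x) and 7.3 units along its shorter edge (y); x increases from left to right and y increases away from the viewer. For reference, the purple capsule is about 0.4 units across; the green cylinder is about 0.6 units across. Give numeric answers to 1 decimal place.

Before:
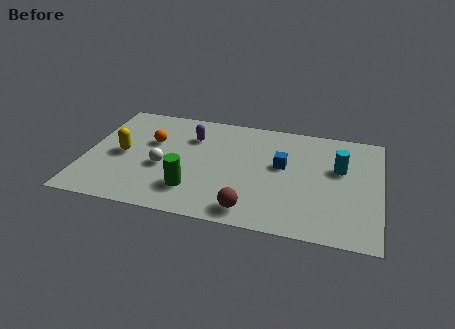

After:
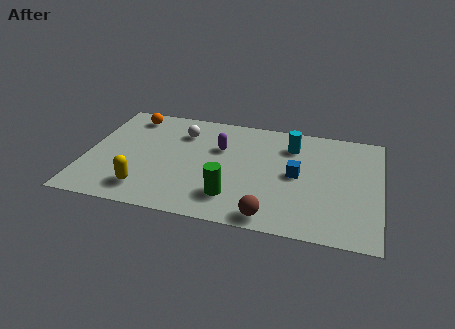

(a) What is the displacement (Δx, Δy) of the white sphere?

(0.6, 2.5)

The white sphere started near (3.2, 3.0) and ended near (3.8, 5.5).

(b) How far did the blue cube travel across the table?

0.8

The blue cube was near (8.0, 4.2) before and (8.6, 3.7) after, so it travelled √(0.6² + 0.5²) ≈ 0.8 units.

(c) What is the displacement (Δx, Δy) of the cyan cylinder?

(-2.0, 1.1)

The cyan cylinder started near (10.3, 4.5) and ended near (8.3, 5.6).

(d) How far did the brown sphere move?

0.8

The brown sphere moved from about (6.9, 1.0) to (7.7, 0.8), a distance of √(0.8² + 0.2²) ≈ 0.8.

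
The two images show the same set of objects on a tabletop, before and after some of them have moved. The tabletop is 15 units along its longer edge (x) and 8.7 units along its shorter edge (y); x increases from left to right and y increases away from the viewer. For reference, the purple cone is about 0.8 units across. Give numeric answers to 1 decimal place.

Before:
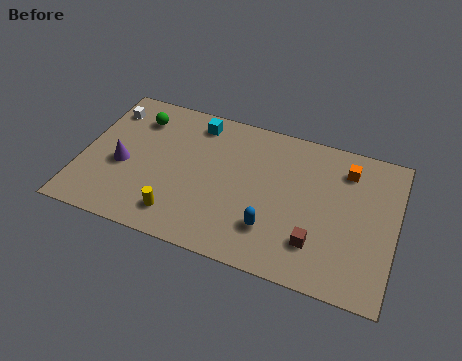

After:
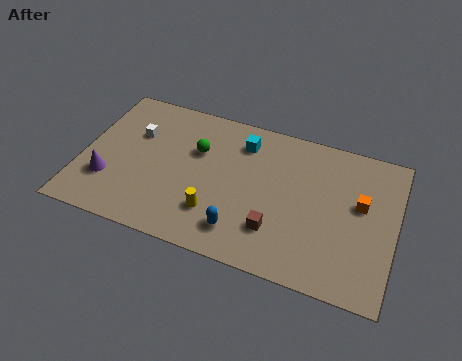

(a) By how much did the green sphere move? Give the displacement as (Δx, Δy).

(3.0, -1.1)

The green sphere was at about (2.4, 6.8) and moved to about (5.4, 5.7).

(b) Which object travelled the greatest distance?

the green sphere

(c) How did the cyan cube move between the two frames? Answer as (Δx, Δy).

(2.3, -0.5)

From the two frames, the cyan cube sits at roughly (5.2, 7.4) before and (7.5, 6.9) after.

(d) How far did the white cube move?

1.9

From (0.9, 6.9) to (2.4, 5.8), the white cube covered √(1.5² + 1.1²) ≈ 1.9 units.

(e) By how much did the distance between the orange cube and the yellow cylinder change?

-2.0

The distance was about 9.3 in the first image and 7.3 in the second, so they moved 2.0 units closer together.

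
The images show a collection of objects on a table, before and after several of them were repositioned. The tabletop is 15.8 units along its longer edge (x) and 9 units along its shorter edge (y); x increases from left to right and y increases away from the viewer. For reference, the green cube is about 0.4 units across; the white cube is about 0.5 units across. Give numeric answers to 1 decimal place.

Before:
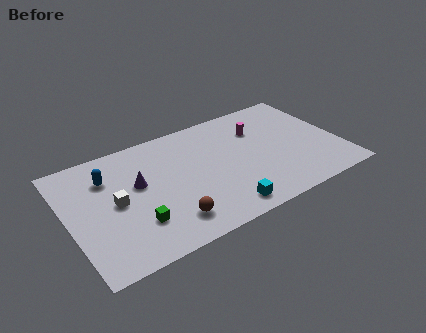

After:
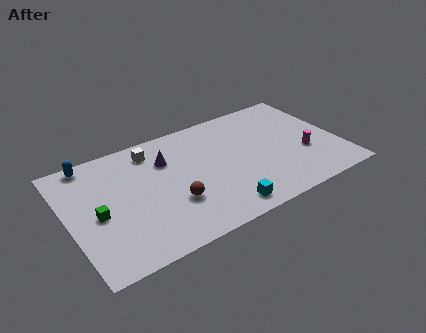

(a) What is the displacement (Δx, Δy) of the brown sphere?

(0.4, 1.2)

The brown sphere started near (5.4, 1.8) and ended near (5.8, 3.0).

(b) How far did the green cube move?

2.6

The green cube moved from about (3.6, 2.5) to (1.6, 4.1), a distance of √(2.0² + 1.6²) ≈ 2.6.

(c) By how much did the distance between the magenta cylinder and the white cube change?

+0.6

They were about 8.9 units apart before and 9.5 after — 0.6 units further apart.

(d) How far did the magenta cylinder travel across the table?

3.9

From (11.4, 6.4) to (13.7, 3.3), the magenta cylinder covered √(2.3² + 3.1²) ≈ 3.9 units.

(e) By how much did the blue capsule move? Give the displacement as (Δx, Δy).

(-0.8, 1.6)

The blue capsule started near (2.5, 6.6) and ended near (1.7, 8.2).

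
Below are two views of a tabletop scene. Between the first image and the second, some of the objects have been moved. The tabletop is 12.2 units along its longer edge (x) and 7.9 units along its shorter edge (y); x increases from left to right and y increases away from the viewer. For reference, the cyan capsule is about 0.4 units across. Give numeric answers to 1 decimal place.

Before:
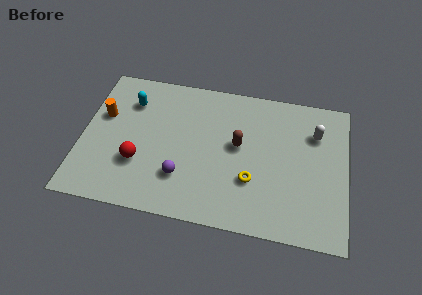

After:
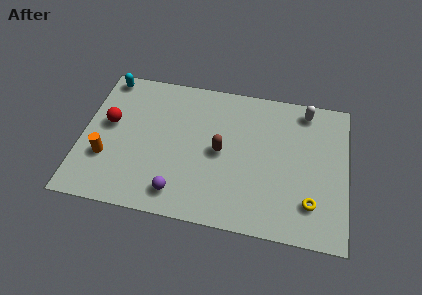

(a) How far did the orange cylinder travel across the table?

2.3

From (0.9, 4.9) to (1.2, 2.6), the orange cylinder covered √(0.3² + 2.3²) ≈ 2.3 units.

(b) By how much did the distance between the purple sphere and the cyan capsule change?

+2.4

The distance was about 4.5 in the first image and 6.9 in the second, so they moved 2.4 units further apart.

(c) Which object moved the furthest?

the yellow torus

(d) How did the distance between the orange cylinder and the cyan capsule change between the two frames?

+2.9

They were about 1.6 units apart before and 4.5 after — 2.9 units further apart.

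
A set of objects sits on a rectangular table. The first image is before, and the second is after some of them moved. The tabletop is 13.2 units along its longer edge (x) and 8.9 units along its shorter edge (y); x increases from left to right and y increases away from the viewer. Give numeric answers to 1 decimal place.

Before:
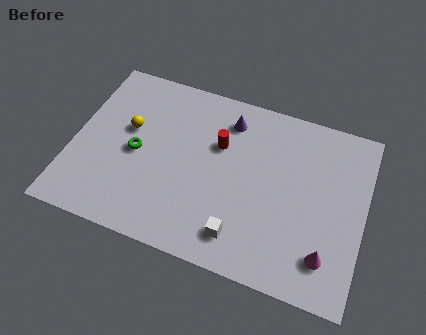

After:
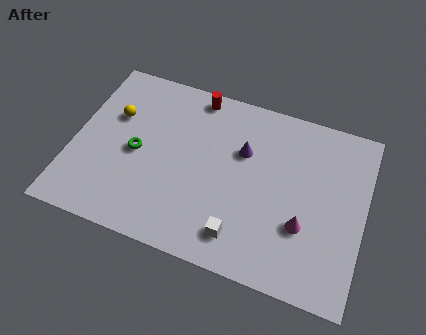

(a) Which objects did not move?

the green torus and the white cube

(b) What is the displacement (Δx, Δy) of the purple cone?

(0.8, -1.4)

The purple cone was at about (6.8, 7.2) and moved to about (7.6, 5.8).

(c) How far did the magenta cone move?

1.6

The magenta cone was near (11.7, 1.9) before and (10.6, 3.0) after, so it travelled √(1.1² + 1.1²) ≈ 1.6 units.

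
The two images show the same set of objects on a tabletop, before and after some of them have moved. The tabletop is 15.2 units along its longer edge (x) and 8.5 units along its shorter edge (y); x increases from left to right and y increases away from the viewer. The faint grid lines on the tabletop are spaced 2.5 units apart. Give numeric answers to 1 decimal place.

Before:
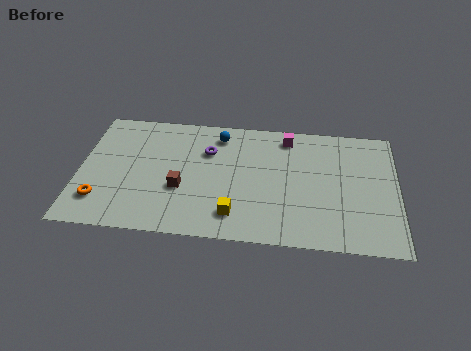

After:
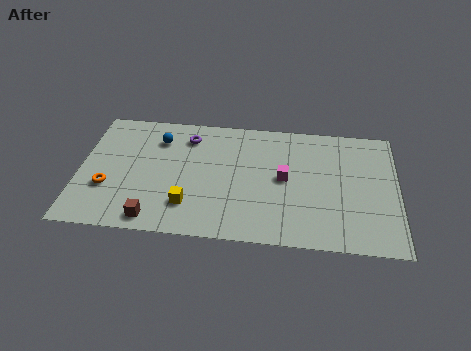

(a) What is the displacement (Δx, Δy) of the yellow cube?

(-2.2, 0.4)

From the two frames, the yellow cube sits at roughly (7.5, 1.7) before and (5.3, 2.1) after.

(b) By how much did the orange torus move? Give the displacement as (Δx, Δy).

(0.3, 0.9)

The orange torus was at about (1.1, 2.0) and moved to about (1.4, 2.9).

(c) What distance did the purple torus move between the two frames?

1.3

The purple torus moved from about (6.1, 5.9) to (5.1, 6.8), a distance of √(1.0² + 0.9²) ≈ 1.3.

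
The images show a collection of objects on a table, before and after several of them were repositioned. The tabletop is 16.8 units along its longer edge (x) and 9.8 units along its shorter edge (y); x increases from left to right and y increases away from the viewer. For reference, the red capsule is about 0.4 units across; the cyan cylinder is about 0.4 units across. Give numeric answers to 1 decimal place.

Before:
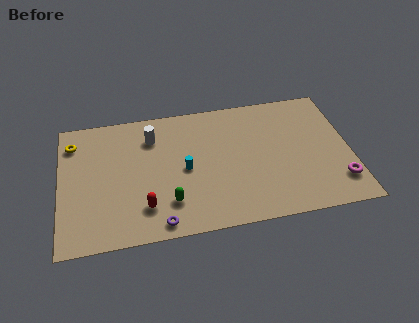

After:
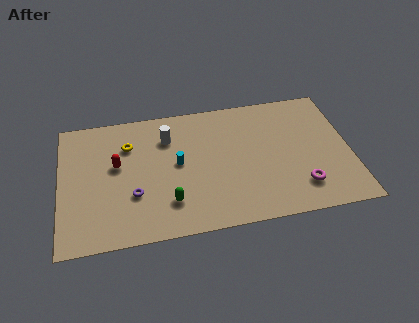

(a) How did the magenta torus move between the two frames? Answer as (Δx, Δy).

(-2.2, 0.0)

The magenta torus started near (16.0, 2.2) and ended near (13.8, 2.2).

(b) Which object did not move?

the green capsule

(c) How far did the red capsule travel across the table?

3.7

From (4.8, 2.3) to (3.3, 5.7), the red capsule covered √(1.5² + 3.4²) ≈ 3.7 units.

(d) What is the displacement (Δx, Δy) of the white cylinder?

(0.9, -0.2)

The white cylinder was at about (5.4, 7.5) and moved to about (6.3, 7.3).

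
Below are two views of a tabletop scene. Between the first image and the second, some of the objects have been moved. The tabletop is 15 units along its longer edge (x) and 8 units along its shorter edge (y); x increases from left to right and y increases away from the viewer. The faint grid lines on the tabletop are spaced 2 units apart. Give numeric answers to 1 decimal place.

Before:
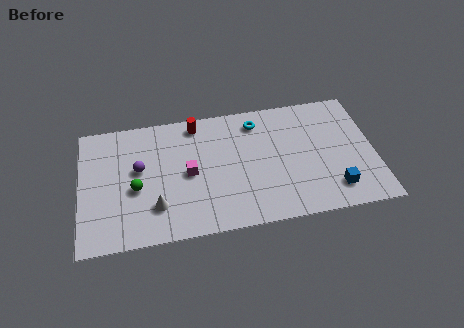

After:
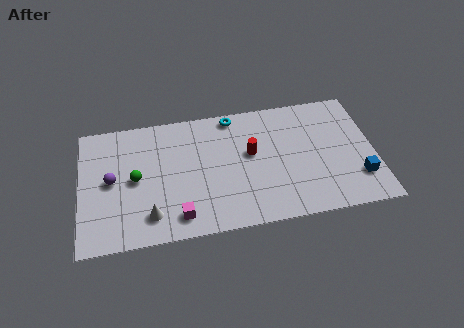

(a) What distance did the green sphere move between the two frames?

0.6

From (2.8, 3.4) to (2.8, 4.0), the green sphere covered √(0.0² + 0.6²) ≈ 0.6 units.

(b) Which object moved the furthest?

the red cylinder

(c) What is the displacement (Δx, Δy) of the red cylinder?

(2.7, -2.4)

The red cylinder started near (6.0, 7.0) and ended near (8.7, 4.6).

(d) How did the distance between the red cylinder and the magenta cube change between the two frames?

+1.9

Before: roughly 3.1 units apart; after: 5.0. That's 1.9 units further apart.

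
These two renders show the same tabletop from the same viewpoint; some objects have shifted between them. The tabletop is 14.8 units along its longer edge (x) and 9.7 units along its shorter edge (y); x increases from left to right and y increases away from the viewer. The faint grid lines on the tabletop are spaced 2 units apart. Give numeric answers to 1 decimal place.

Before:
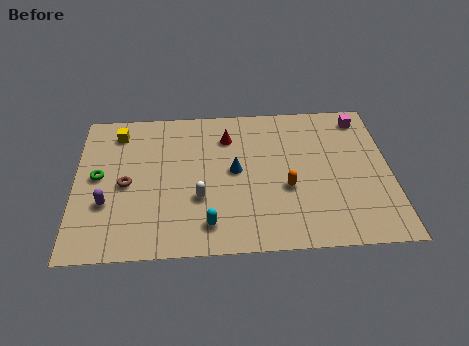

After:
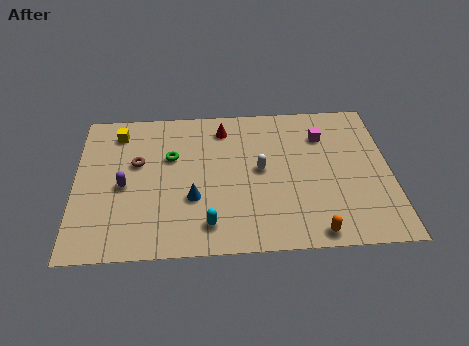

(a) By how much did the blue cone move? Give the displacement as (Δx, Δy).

(-2.0, -1.7)

From the two frames, the blue cone sits at roughly (7.5, 5.1) before and (5.5, 3.4) after.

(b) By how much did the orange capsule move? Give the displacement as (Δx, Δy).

(1.2, -2.9)

The orange capsule started near (9.9, 3.8) and ended near (11.1, 0.9).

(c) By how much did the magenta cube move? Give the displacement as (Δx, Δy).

(-1.9, -1.1)

The magenta cube started near (13.6, 8.3) and ended near (11.7, 7.2).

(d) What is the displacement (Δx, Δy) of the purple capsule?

(0.8, 1.1)

The purple capsule started near (1.5, 3.3) and ended near (2.3, 4.4).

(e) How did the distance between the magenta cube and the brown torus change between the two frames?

-2.9

Before: roughly 11.8 units apart; after: 8.9. That's 2.9 units closer together.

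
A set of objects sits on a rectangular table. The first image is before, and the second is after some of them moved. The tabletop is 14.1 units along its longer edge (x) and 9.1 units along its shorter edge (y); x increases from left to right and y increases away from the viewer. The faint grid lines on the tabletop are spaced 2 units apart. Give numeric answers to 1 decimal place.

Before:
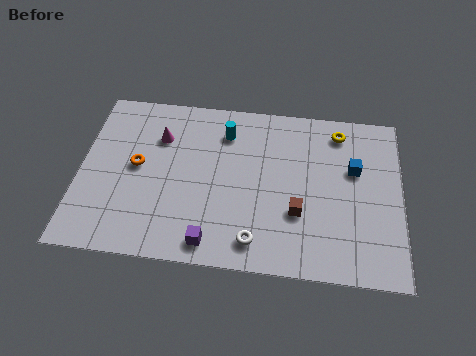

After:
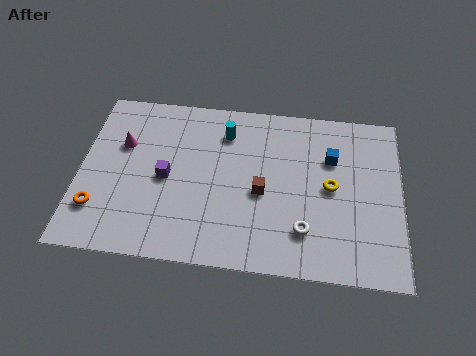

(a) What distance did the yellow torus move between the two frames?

3.1

The yellow torus was near (11.3, 7.7) before and (11.0, 4.6) after, so it travelled √(0.3² + 3.1²) ≈ 3.1 units.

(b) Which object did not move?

the cyan cylinder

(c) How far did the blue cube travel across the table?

1.1

From (12.0, 5.7) to (11.0, 6.2), the blue cube covered √(1.0² + 0.5²) ≈ 1.1 units.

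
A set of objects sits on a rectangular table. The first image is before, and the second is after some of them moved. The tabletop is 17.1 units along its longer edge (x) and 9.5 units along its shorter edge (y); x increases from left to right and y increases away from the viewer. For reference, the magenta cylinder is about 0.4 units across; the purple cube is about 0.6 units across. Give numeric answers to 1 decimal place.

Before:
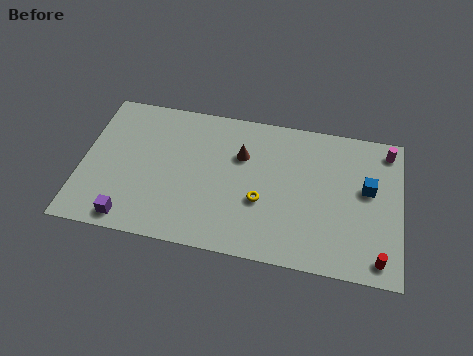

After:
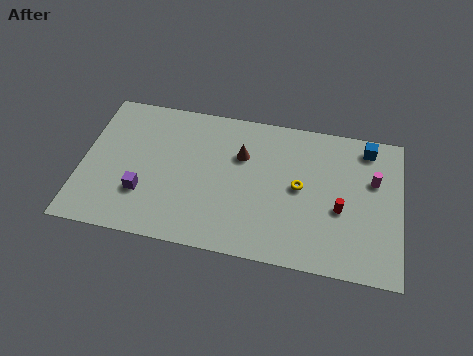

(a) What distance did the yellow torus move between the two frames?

2.4

The yellow torus was near (9.7, 3.6) before and (11.7, 4.9) after, so it travelled √(2.0² + 1.3²) ≈ 2.4 units.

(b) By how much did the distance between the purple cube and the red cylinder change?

-2.7

They were about 13.2 units apart before and 10.5 after — 2.7 units closer together.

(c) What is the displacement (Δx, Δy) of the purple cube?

(0.6, 1.8)

The purple cube was at about (2.8, 1.1) and moved to about (3.4, 2.9).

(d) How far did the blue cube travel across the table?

2.7

The blue cube was near (15.3, 5.5) before and (15.2, 8.2) after, so it travelled √(0.1² + 2.7²) ≈ 2.7 units.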